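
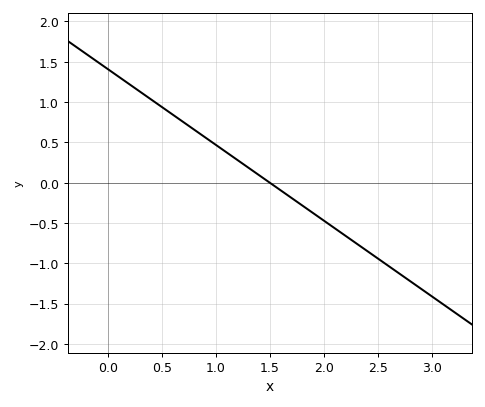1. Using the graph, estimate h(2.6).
-1.05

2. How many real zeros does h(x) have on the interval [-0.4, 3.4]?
1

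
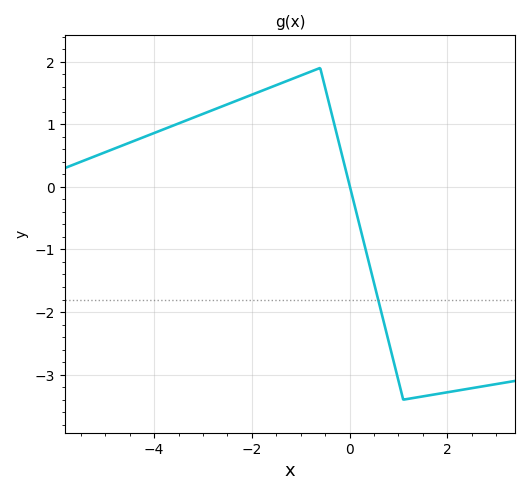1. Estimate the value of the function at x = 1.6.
-3.3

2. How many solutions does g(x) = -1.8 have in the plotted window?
1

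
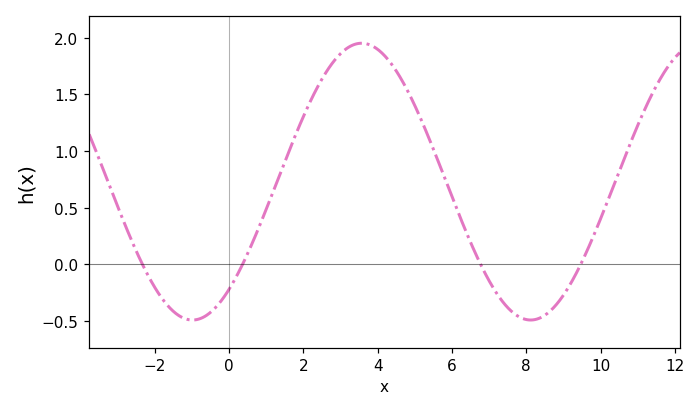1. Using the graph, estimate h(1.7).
1.07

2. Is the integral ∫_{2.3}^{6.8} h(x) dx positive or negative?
positive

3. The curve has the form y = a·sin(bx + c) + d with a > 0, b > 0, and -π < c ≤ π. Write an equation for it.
y = 1.22sin(0.69x - 0.89) + 0.73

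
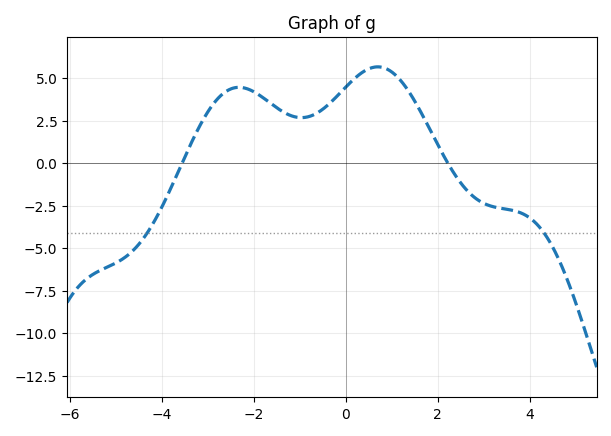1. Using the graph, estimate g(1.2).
5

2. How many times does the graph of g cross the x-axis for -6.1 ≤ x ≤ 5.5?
2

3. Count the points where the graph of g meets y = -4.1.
2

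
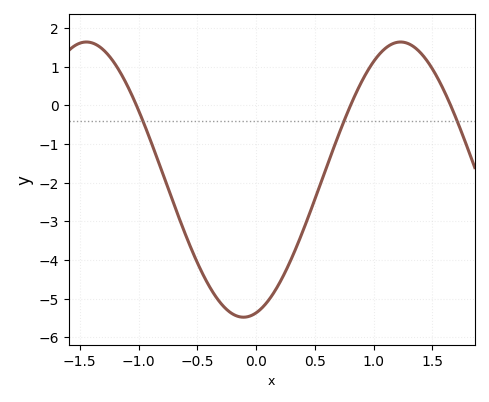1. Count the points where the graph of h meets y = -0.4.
3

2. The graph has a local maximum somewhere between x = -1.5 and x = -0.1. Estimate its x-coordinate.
-1.45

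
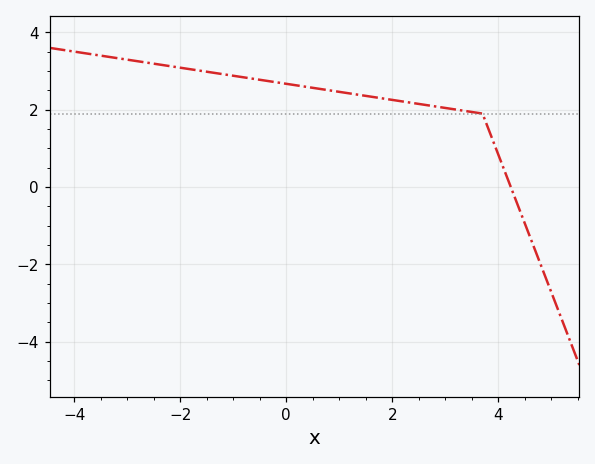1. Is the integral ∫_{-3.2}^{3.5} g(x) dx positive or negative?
positive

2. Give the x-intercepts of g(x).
4.23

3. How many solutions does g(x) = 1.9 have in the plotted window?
1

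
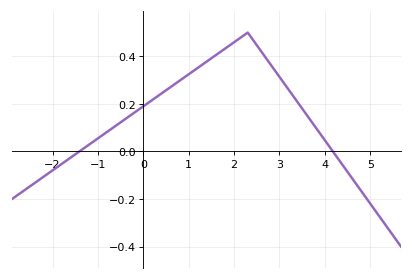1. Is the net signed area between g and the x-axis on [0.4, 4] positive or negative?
positive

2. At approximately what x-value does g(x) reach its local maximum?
2.3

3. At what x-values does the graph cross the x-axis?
-1.41, 4.18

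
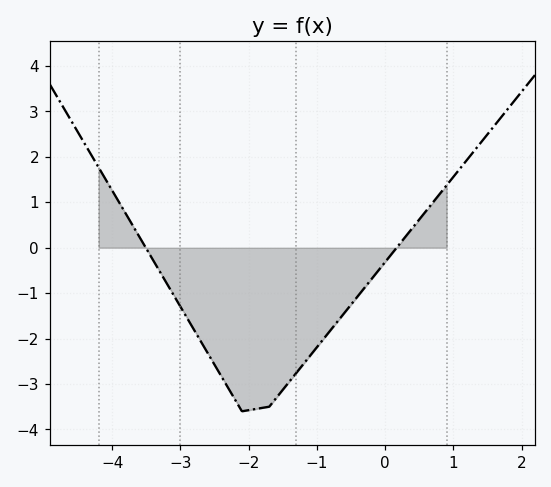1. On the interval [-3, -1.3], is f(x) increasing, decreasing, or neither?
neither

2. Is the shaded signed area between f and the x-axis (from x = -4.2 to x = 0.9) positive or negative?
negative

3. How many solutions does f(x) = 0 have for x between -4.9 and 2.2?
2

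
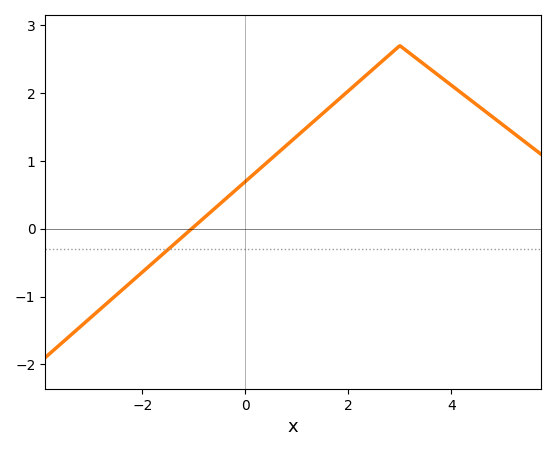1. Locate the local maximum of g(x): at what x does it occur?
3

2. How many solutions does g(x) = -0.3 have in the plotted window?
1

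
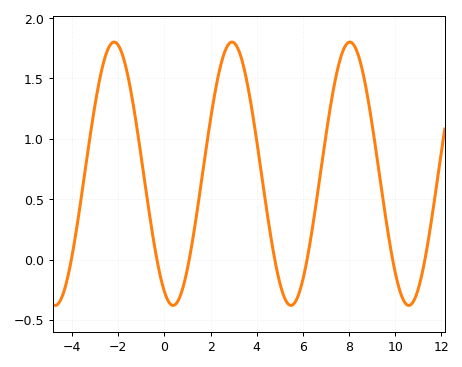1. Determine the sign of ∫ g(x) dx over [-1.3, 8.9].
positive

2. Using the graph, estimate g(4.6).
0.2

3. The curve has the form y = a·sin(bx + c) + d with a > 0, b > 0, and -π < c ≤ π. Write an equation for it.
y = 1.09sin(1.2x - 2) + 0.71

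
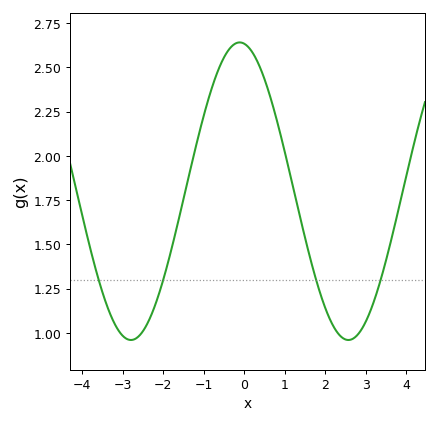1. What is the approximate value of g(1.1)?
1.92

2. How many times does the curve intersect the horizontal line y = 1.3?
4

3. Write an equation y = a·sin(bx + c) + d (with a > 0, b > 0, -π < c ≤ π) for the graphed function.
y = 0.84sin(1.2x + 1.7) + 1.8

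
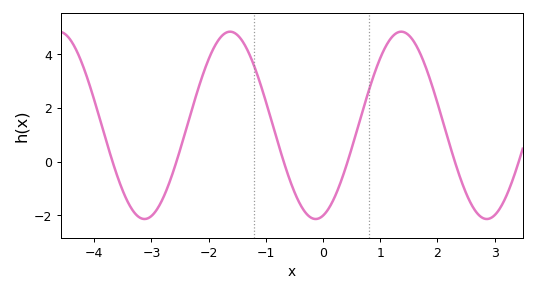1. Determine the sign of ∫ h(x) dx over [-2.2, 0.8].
positive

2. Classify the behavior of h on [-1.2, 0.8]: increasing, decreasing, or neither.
neither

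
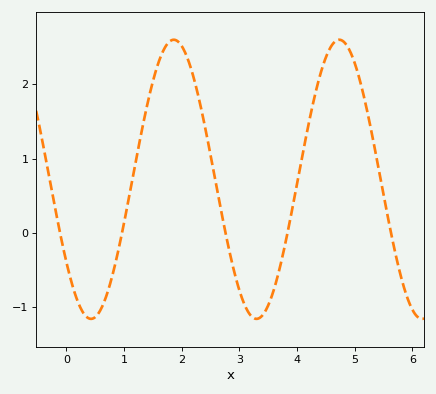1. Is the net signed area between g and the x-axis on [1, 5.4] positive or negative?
positive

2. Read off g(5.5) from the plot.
0.5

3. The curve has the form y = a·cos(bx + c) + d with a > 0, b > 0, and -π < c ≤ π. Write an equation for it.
y = 1.88cos(2.2x + 2.2) + 0.72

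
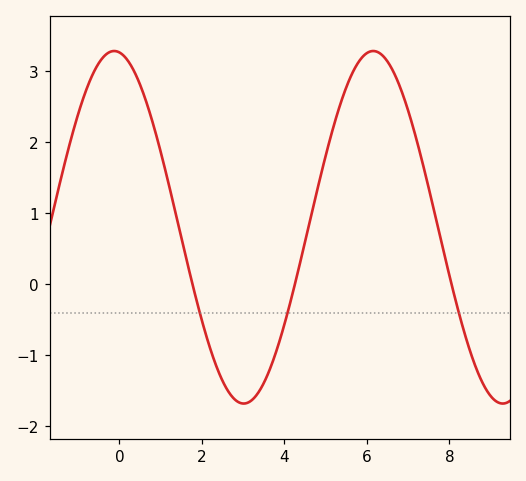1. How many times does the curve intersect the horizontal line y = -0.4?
3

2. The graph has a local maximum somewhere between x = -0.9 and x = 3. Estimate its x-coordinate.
-0.2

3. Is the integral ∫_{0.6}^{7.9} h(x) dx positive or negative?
positive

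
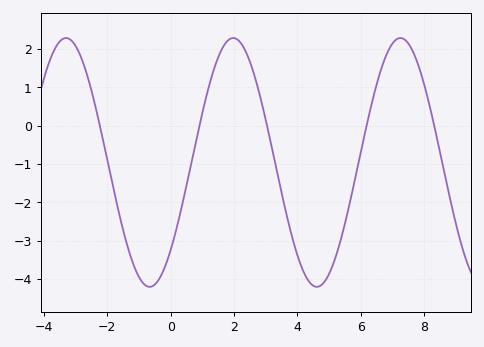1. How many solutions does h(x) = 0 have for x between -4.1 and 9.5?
5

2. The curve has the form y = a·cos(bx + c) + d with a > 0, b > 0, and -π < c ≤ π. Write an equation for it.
y = 3.25cos(1.19x - 2.35) - 0.96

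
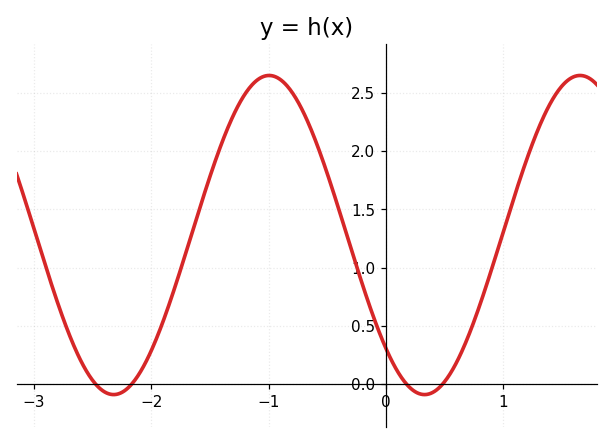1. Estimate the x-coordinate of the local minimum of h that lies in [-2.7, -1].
-2.3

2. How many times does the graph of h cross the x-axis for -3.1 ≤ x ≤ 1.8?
4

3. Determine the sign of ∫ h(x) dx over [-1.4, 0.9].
positive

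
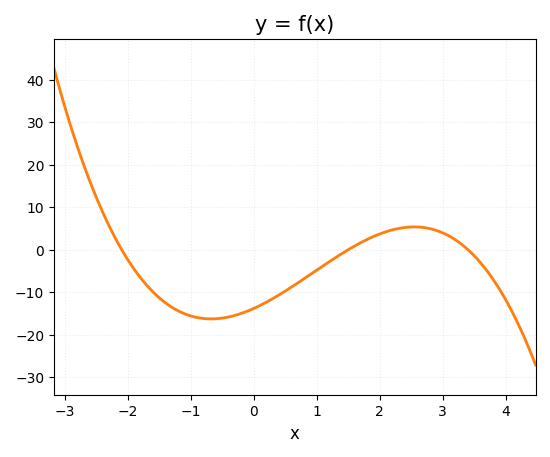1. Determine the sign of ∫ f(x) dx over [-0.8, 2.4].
negative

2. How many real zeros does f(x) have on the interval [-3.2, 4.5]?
3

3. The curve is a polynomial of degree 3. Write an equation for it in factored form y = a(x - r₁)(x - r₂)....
y = -1.29(x + 2.1)(x - 1.5)(x - 3.4)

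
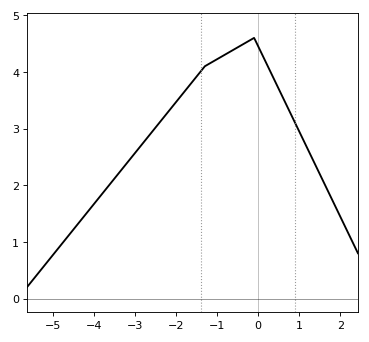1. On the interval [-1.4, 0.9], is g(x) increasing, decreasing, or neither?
neither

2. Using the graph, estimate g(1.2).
2.6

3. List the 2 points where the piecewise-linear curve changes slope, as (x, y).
(-1.3, 4.1); (-0.1, 4.6)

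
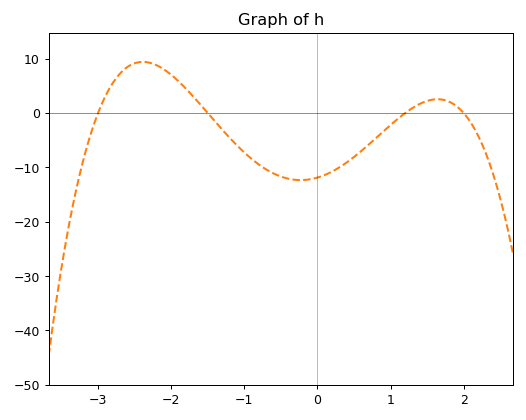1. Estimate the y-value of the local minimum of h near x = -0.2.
-12.3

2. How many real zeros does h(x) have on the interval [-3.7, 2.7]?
4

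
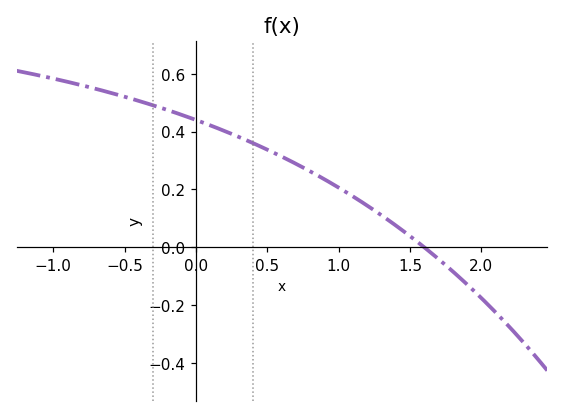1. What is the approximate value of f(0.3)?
0.38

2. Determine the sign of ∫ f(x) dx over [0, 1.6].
positive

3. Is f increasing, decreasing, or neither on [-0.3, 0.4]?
decreasing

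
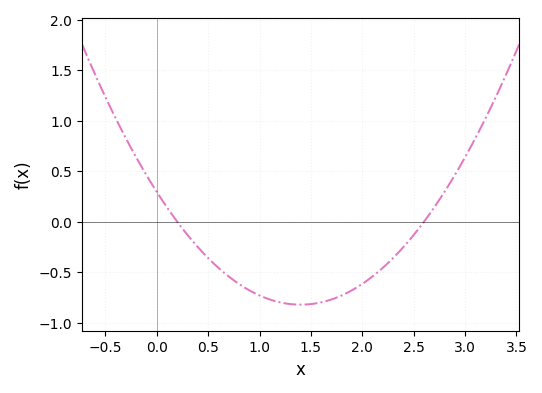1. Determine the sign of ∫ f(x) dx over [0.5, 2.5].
negative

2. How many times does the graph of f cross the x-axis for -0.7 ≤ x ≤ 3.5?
2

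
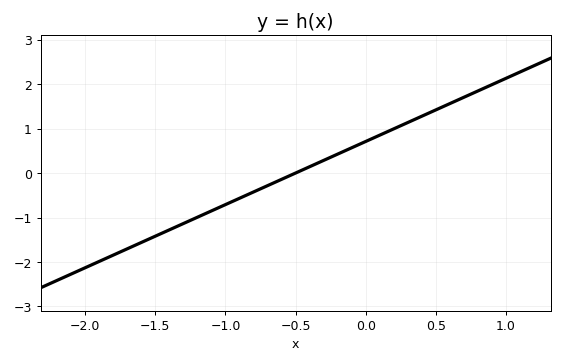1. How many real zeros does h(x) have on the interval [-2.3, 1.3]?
1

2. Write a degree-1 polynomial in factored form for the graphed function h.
y = 1.42(x + 0.5)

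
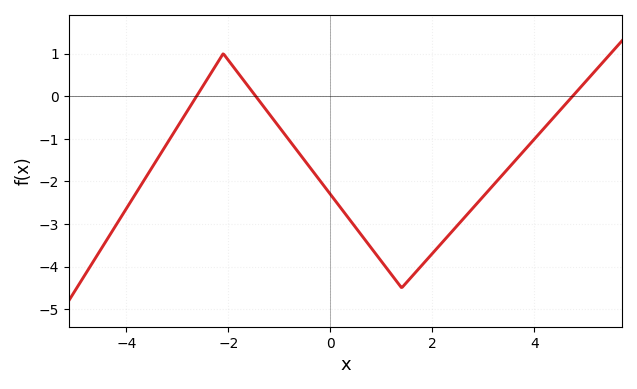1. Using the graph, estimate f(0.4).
-2.93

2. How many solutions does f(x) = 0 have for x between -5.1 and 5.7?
3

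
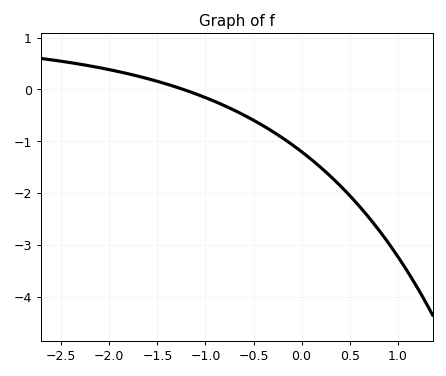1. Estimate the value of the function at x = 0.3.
-1.67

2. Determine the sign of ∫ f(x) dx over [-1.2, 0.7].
negative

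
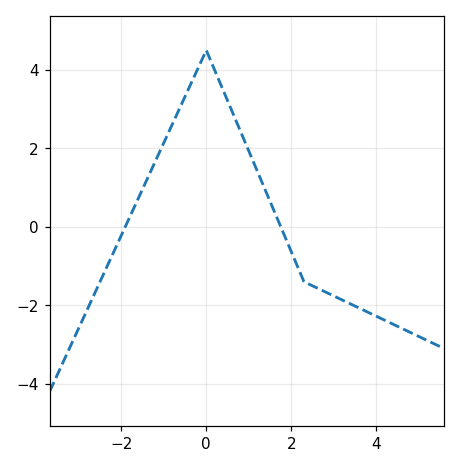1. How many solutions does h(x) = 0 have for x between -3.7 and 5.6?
2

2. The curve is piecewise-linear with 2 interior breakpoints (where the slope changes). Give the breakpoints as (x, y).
(0, 4.5); (2.3, -1.4)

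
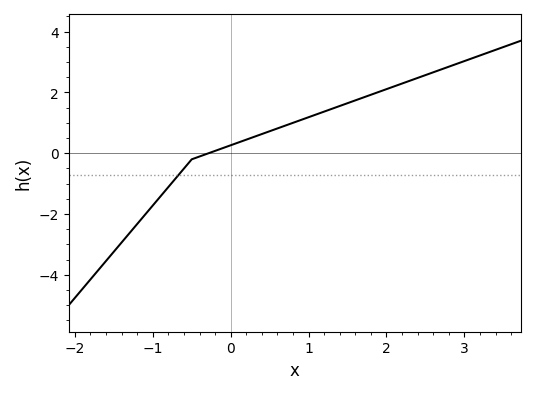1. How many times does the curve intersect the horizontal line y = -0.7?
1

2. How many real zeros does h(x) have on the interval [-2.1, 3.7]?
1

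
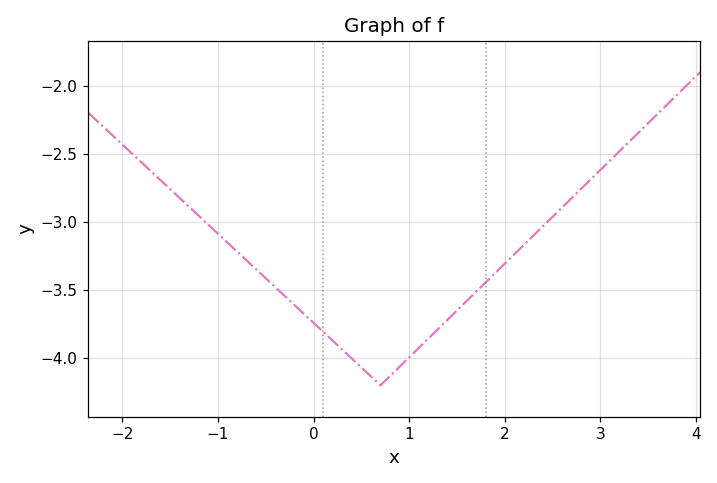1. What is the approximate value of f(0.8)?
-4.13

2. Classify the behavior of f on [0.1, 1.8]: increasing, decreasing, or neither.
neither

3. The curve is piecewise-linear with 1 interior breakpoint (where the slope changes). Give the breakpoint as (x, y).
(0.7, -4.2)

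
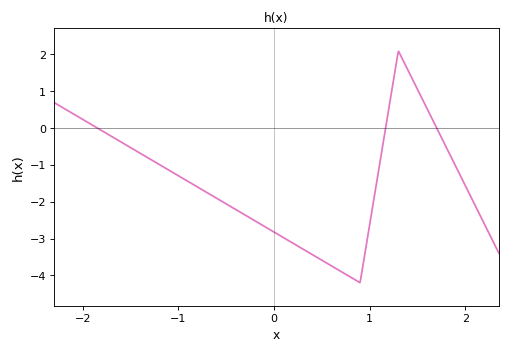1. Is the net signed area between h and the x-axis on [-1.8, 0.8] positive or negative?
negative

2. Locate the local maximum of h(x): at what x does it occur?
1.3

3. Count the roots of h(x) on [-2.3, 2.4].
3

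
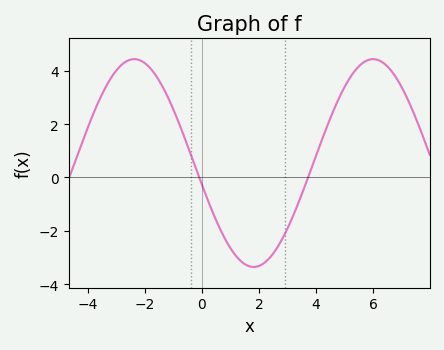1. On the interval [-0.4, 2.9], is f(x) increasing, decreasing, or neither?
neither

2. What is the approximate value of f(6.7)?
4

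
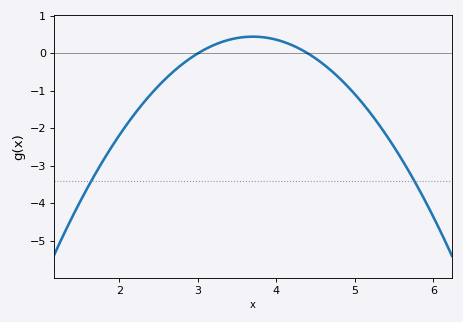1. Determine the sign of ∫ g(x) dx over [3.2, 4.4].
positive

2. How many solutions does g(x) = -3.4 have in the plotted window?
2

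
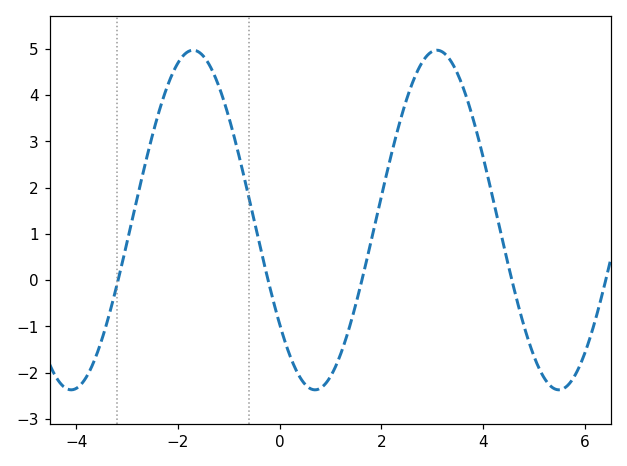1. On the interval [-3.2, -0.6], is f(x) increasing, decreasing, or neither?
neither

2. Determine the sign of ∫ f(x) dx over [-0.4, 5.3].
positive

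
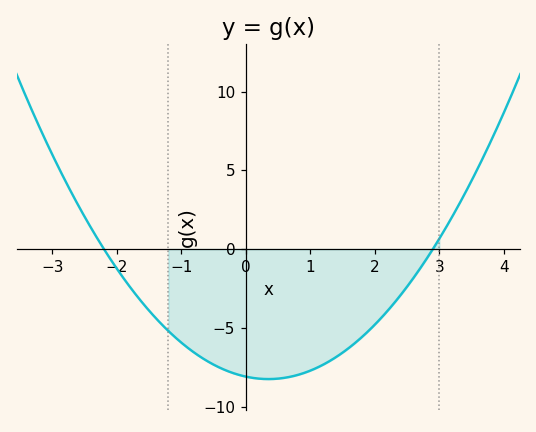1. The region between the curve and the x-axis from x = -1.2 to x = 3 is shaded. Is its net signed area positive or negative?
negative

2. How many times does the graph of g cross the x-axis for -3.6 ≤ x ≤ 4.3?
2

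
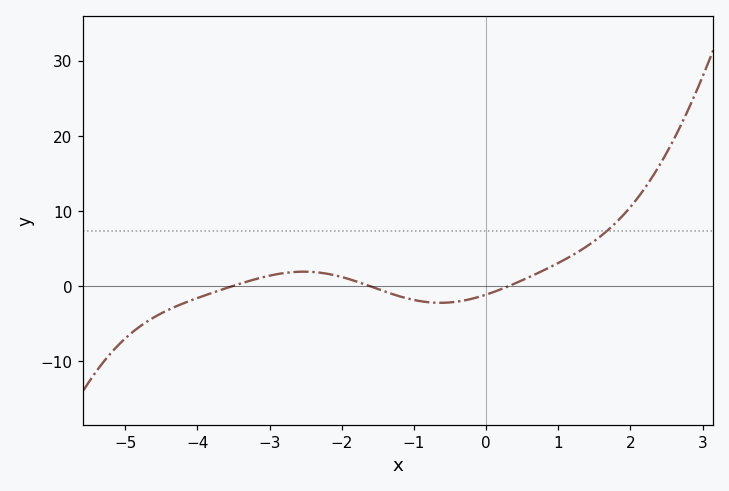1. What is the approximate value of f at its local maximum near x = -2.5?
1.93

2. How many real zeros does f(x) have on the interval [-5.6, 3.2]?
3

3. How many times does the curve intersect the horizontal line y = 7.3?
1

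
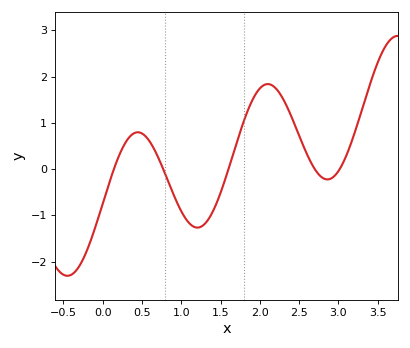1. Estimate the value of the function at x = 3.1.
0.291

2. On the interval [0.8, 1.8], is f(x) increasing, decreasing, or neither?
neither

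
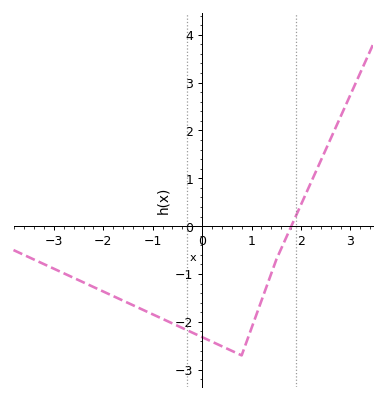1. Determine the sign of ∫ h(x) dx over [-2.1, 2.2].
negative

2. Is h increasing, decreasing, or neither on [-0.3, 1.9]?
neither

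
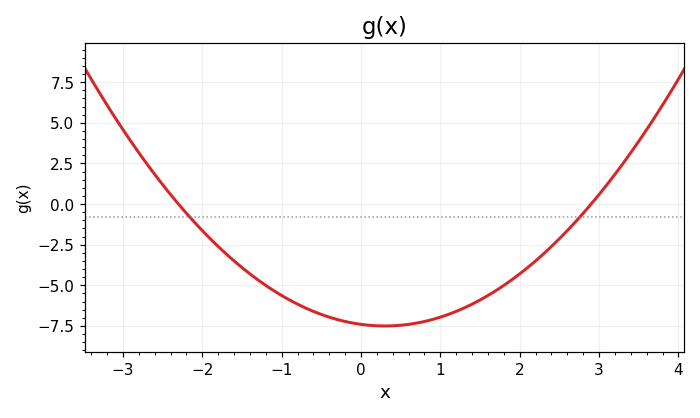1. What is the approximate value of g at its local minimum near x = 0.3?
-7.6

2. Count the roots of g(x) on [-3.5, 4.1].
2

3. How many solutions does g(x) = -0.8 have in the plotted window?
2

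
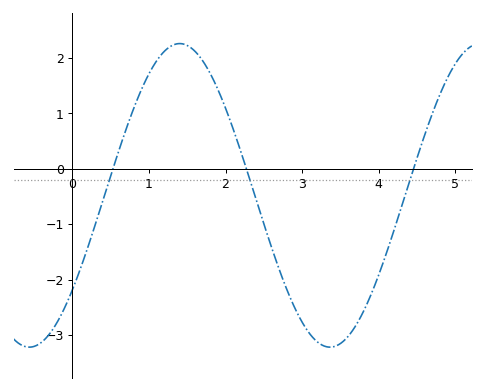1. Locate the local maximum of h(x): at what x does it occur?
1.4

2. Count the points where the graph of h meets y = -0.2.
3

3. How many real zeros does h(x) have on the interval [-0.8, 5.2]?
3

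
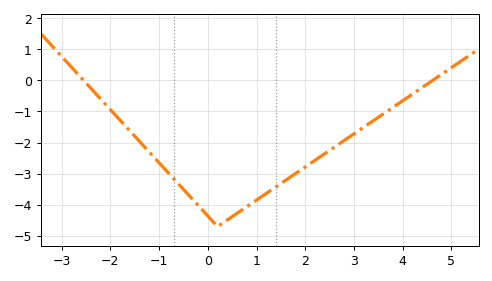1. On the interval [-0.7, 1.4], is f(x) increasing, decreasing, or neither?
neither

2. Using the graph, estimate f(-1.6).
-1.6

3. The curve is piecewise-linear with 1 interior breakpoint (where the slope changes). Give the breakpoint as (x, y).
(0.2, -4.7)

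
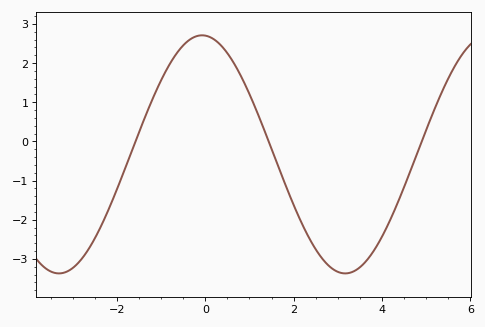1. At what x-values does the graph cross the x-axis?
-1.6, 1.4, 4.8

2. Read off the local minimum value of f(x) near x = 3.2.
-3.4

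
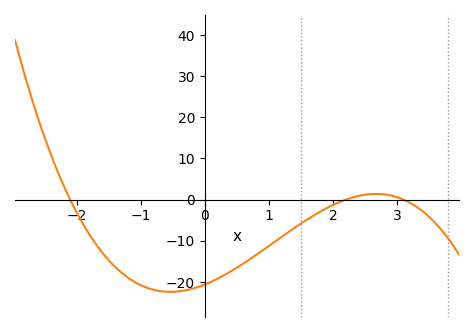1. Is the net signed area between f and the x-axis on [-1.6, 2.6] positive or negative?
negative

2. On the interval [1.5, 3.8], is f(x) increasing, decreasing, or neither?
neither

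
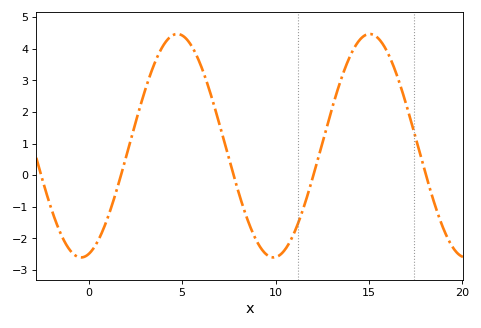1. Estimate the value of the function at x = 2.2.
1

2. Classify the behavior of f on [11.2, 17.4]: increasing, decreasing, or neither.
neither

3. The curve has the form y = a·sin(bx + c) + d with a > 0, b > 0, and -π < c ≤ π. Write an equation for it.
y = 3.53sin(0.61x - 1.32) + 0.93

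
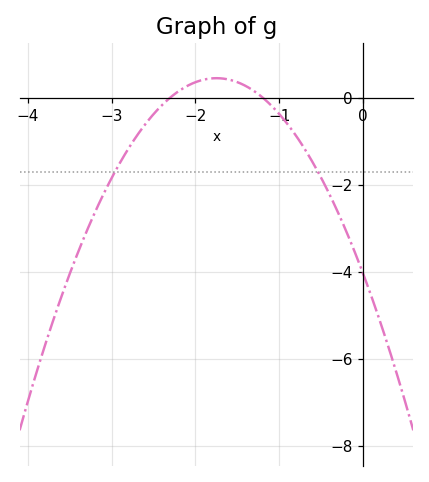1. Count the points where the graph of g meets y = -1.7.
2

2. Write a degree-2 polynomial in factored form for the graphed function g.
y = -1.47(x + 2.3)(x + 1.2)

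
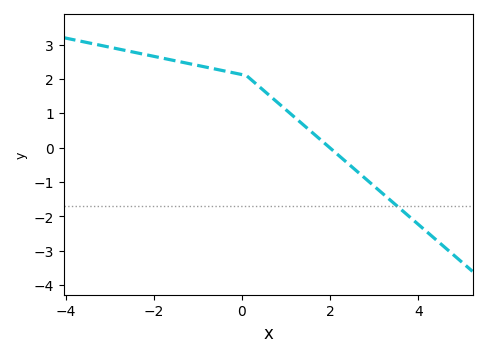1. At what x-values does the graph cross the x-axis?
2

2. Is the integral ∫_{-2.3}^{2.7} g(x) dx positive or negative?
positive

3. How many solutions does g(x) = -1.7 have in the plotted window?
1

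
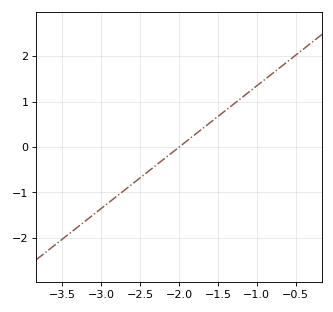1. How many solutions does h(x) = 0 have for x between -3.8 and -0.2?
1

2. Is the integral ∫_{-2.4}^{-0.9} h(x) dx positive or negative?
positive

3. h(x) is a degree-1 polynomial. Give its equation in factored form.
y = 1.35(x + 2)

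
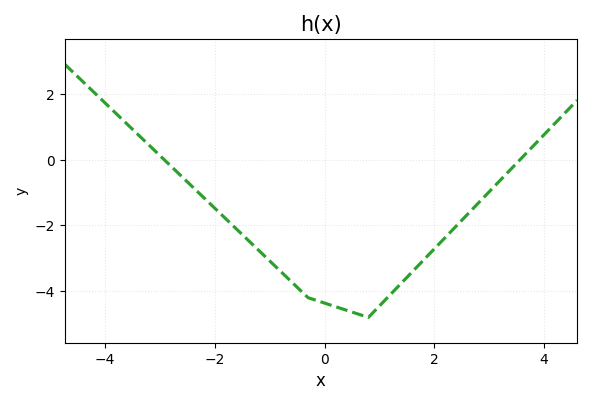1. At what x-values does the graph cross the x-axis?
-3, 3.6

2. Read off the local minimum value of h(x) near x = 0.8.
-4.8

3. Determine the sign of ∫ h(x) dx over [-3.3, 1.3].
negative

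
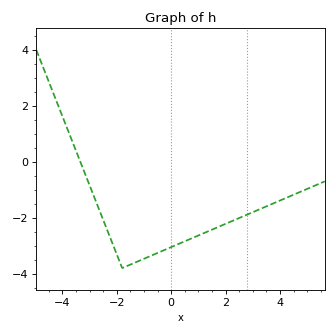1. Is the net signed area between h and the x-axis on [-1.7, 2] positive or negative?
negative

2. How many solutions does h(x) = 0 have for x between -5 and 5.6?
1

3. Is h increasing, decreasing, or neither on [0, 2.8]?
increasing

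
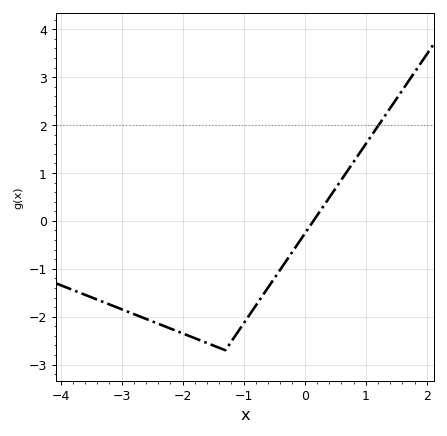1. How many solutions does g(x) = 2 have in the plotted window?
1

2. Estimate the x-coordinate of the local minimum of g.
-1.3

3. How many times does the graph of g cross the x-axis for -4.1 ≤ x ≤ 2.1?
1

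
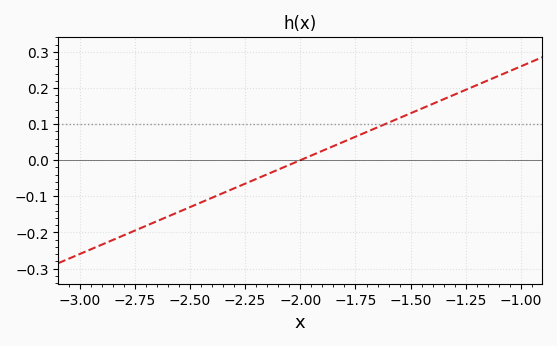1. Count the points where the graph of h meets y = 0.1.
1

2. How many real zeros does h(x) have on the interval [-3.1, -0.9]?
1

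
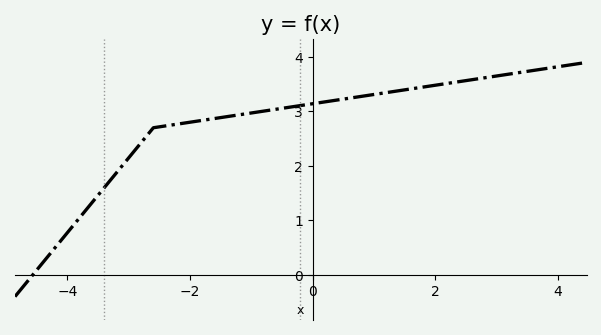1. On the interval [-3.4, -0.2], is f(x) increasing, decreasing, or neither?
increasing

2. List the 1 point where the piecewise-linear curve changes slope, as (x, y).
(-2.6, 2.7)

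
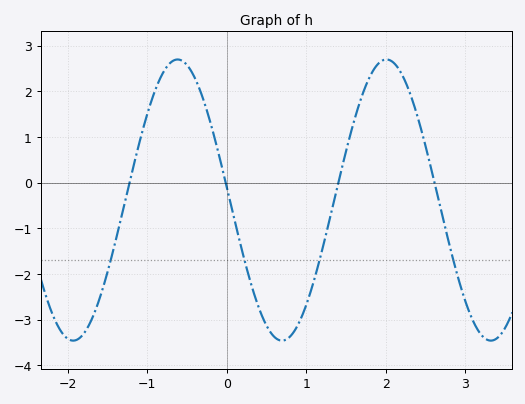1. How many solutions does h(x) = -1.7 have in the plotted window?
4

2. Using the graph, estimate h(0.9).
-3.1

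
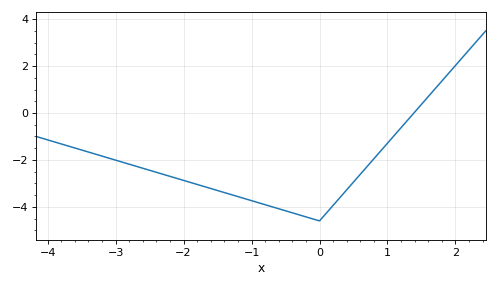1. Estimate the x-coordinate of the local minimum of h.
-0.002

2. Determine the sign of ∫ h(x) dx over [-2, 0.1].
negative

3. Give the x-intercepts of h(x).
1.39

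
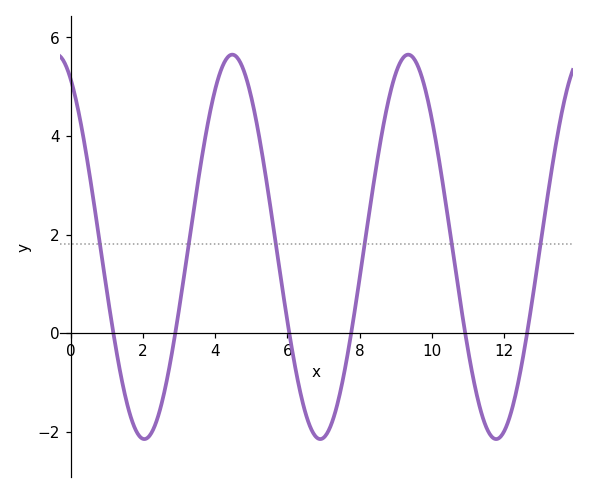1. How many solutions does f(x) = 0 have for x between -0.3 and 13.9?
6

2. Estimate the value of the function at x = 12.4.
-0.97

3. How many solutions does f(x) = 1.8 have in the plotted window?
6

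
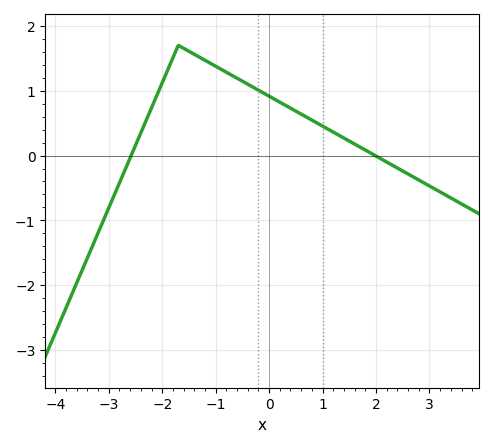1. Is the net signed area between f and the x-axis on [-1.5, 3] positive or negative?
positive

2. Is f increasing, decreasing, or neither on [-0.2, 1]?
decreasing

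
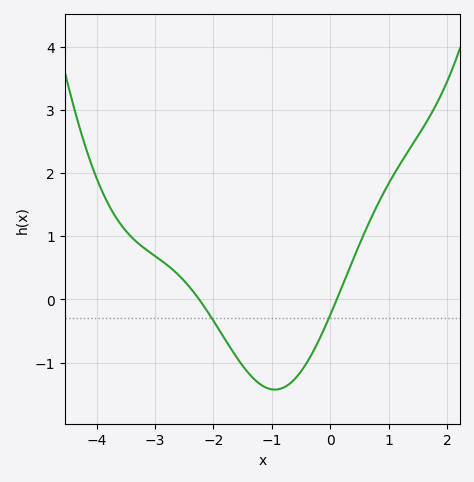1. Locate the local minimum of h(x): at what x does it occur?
-0.95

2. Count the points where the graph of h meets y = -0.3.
2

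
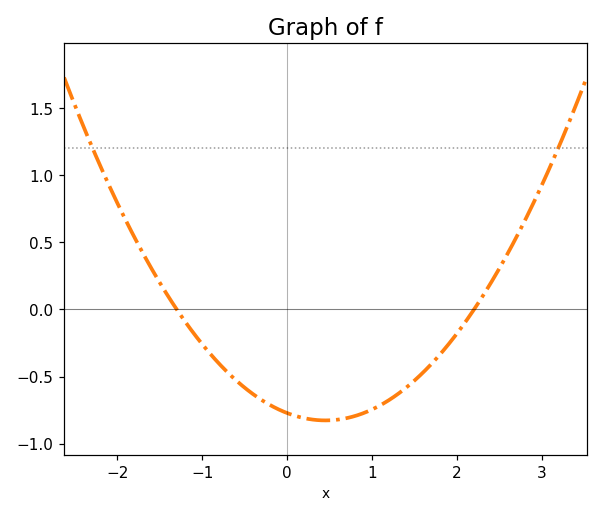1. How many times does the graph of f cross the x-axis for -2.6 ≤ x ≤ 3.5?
2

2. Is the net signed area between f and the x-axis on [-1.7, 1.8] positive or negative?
negative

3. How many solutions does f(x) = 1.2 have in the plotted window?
2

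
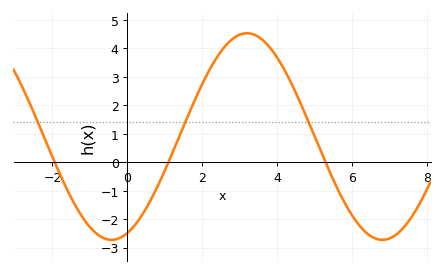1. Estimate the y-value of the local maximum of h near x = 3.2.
4.5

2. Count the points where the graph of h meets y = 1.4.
3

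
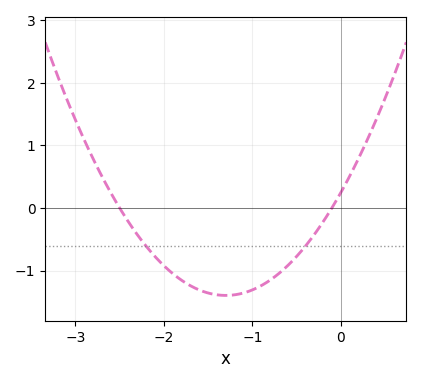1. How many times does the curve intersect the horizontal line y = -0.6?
2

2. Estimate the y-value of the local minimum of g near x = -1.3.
-1.4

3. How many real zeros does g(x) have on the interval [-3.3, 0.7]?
2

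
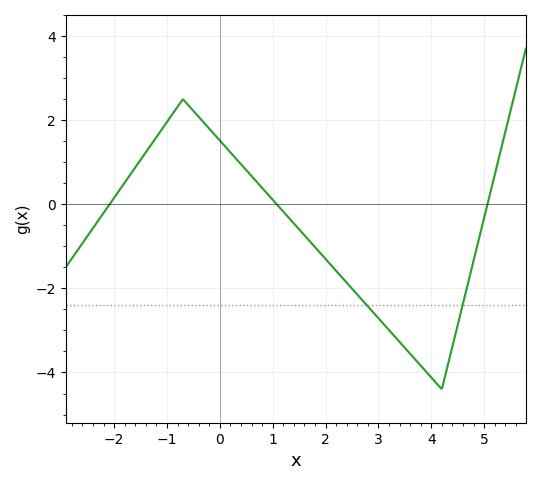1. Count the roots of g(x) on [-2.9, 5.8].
3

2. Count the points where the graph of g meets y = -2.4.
2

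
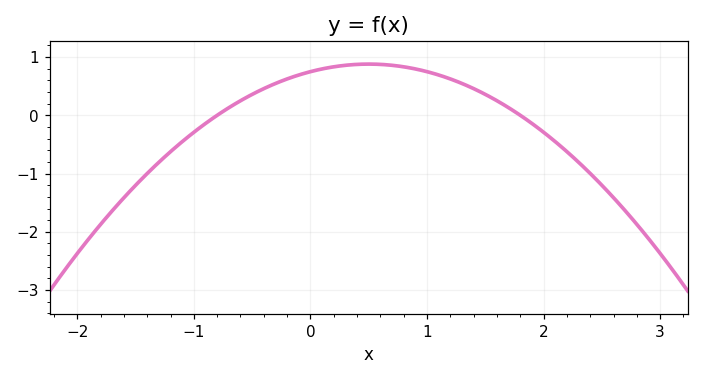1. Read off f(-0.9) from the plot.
-0.14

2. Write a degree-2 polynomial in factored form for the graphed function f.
y = -0.52(x + 0.8)(x - 1.8)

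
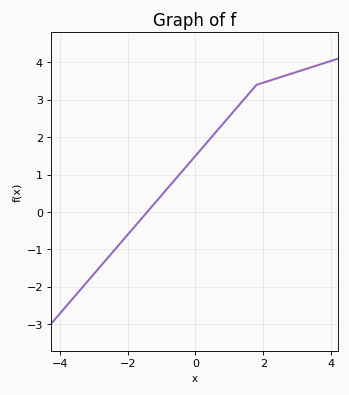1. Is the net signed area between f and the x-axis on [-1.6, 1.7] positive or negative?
positive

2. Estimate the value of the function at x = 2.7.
3.66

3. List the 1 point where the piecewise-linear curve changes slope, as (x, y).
(1.8, 3.4)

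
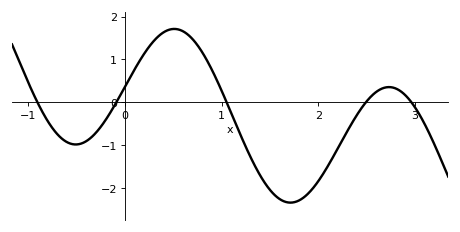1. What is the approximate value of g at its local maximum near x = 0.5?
1.71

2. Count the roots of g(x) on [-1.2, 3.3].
5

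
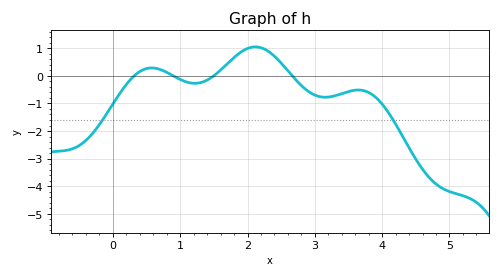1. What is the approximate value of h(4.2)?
-1.7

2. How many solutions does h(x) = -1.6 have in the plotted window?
2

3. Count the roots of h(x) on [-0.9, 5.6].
4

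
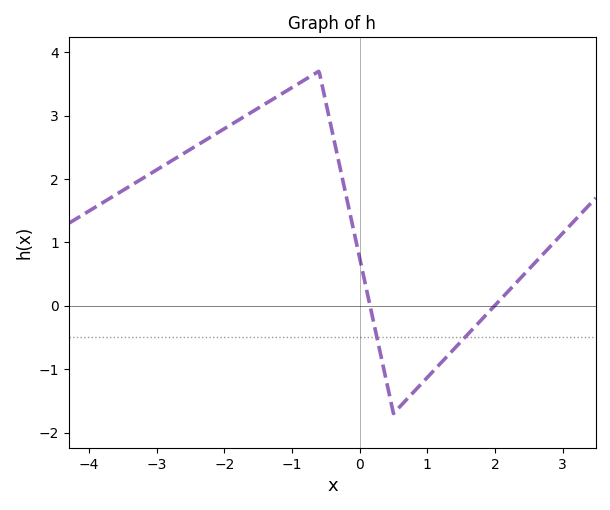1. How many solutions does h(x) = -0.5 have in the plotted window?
2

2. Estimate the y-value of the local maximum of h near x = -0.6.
3.7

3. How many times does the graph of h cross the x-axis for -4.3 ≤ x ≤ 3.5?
2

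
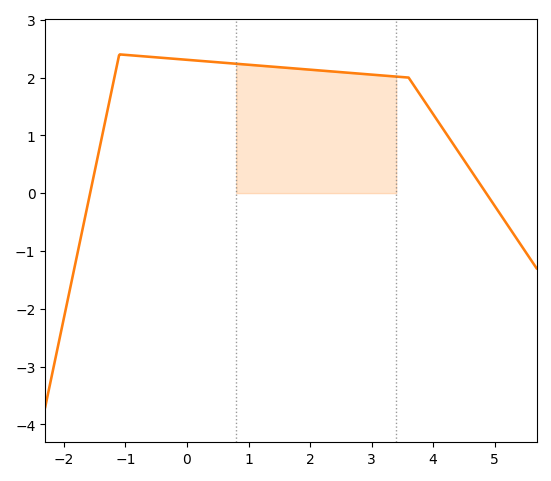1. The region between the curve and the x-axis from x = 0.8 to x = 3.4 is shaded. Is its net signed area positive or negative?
positive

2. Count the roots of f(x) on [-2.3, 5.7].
2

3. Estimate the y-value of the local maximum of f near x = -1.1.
2.4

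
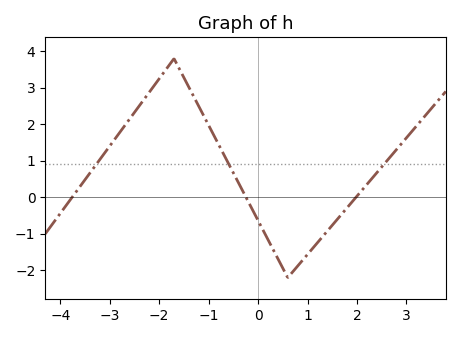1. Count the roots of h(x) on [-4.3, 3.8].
3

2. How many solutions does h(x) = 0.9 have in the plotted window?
3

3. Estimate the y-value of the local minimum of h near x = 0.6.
-2.2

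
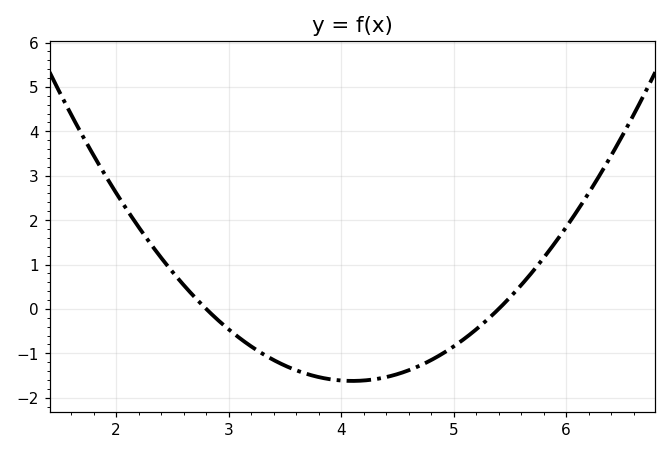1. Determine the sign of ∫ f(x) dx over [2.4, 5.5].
negative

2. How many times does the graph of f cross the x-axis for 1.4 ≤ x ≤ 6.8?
2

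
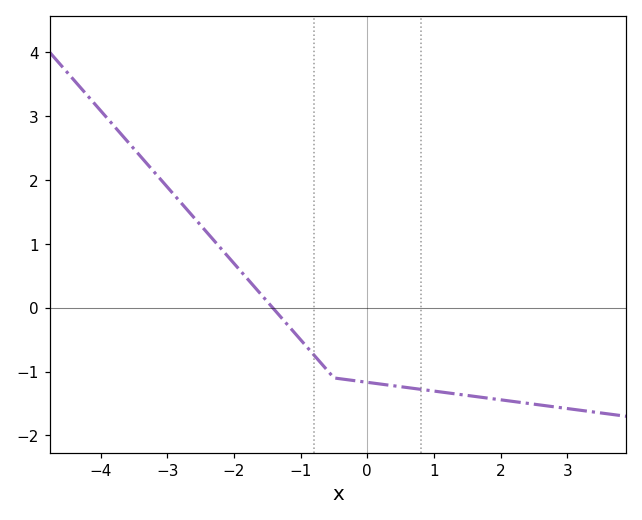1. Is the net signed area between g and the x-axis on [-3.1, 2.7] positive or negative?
negative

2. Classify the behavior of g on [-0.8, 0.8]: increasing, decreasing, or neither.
decreasing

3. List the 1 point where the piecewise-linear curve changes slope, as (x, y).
(-0.5, -1.1)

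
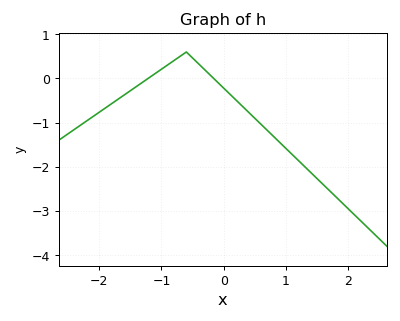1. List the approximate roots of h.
-1.22, -0.16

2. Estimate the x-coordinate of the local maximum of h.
-0.6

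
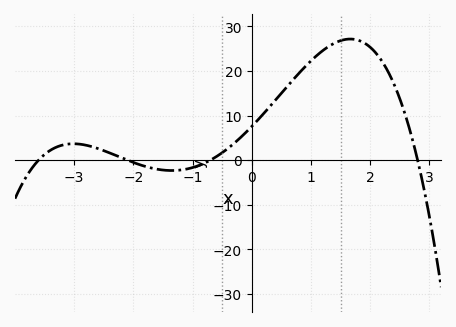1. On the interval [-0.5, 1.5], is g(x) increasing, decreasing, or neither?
increasing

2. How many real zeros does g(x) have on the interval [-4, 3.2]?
4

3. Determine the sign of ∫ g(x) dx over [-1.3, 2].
positive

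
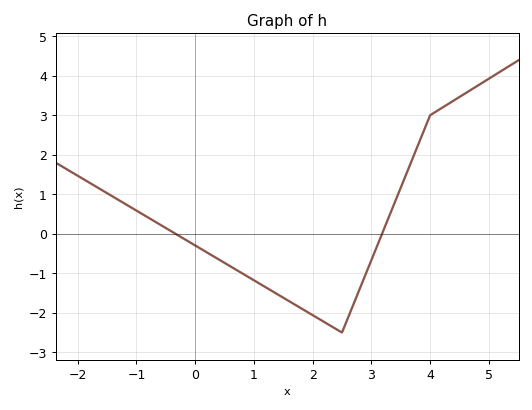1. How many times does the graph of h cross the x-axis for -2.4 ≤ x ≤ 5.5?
2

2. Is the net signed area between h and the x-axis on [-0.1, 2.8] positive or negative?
negative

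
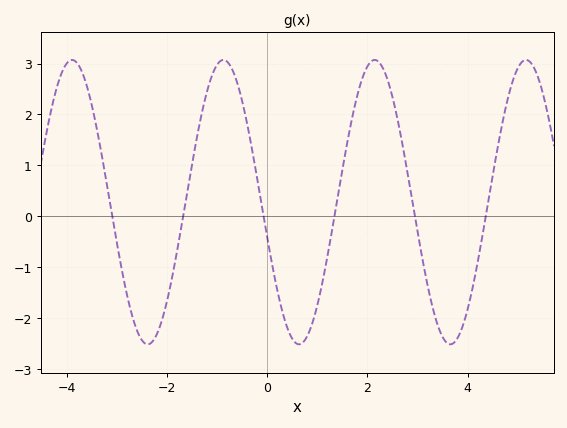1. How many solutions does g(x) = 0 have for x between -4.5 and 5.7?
6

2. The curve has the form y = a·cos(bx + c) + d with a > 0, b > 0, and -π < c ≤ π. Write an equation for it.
y = 2.79cos(2.1x + 1.8) + 0.28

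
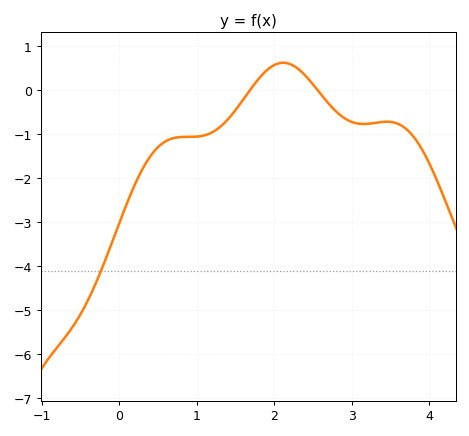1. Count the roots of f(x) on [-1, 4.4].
2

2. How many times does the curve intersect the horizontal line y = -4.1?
1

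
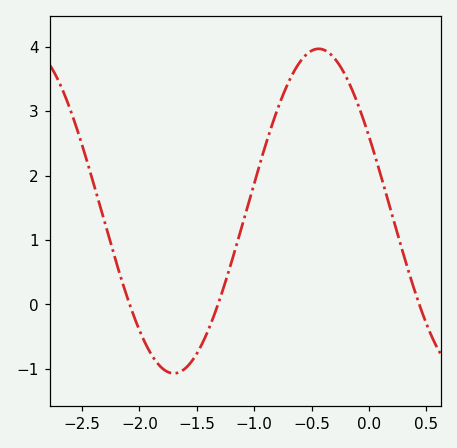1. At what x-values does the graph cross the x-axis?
-2.1, -1.3, 0.45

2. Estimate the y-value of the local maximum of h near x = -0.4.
4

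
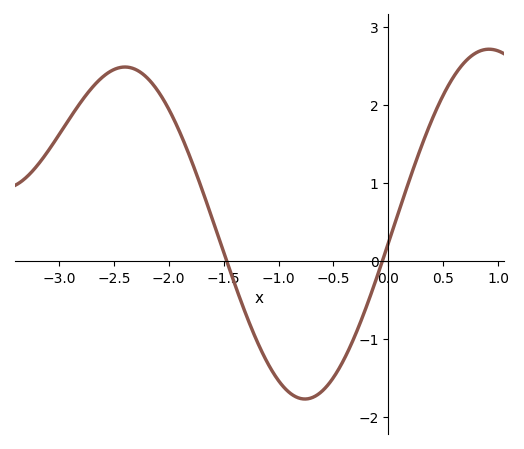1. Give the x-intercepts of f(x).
-1.5, -0.1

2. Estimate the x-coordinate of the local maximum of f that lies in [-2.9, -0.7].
-2.4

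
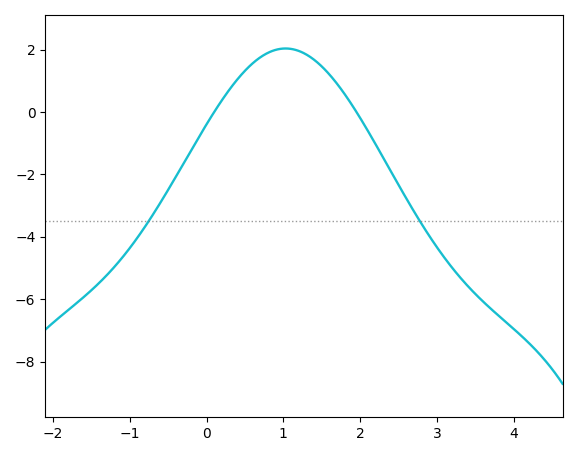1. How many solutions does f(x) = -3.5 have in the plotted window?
2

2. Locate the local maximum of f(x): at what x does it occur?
1.03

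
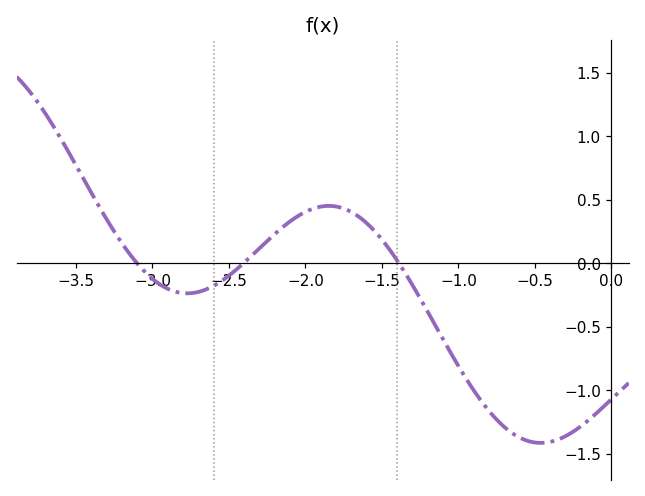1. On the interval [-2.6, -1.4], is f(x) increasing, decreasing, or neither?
neither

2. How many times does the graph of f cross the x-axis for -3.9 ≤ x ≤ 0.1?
3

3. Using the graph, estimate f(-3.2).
0.158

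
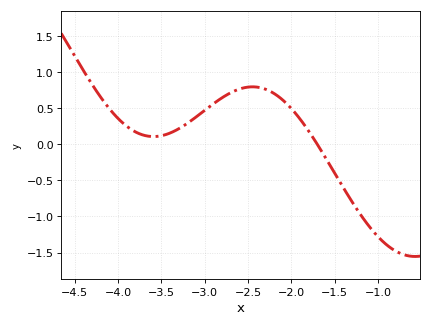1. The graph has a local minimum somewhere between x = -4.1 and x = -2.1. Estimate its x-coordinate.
-3.6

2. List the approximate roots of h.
-1.7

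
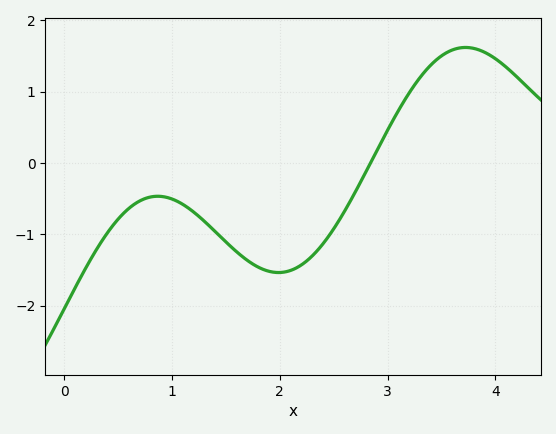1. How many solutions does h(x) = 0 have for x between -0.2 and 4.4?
1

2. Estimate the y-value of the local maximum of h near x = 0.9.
-0.467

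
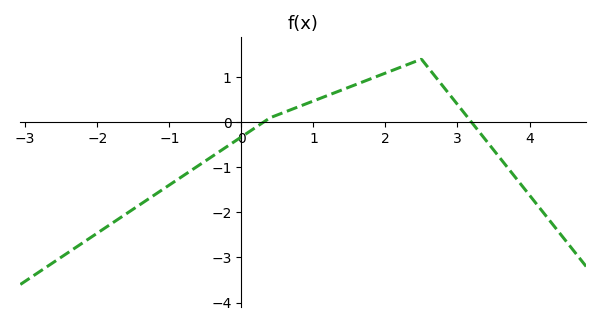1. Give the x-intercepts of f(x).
0.4, 3.2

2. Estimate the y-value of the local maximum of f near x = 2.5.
1.4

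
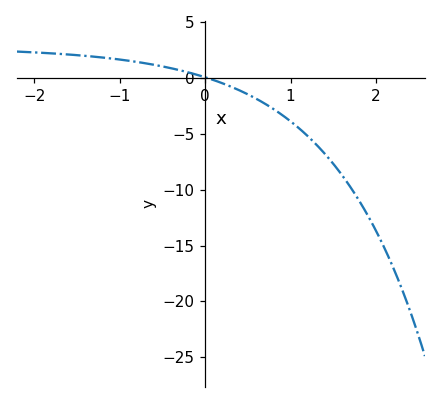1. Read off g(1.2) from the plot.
-5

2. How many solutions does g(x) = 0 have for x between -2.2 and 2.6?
1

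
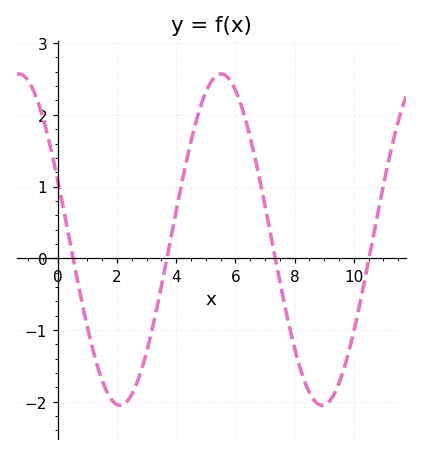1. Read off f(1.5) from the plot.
-1.71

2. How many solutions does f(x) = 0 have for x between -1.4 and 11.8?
4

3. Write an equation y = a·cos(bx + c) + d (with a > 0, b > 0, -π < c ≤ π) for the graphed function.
y = 2.31cos(0.92x + 1.21) + 0.26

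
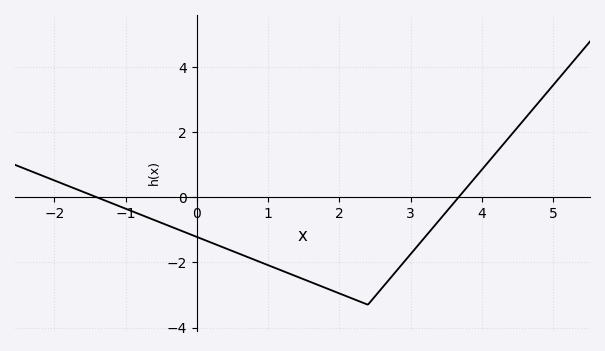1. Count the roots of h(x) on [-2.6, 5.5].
2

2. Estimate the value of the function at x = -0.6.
-0.694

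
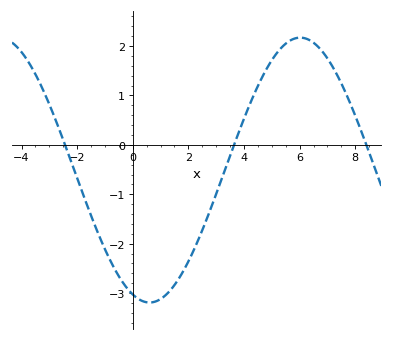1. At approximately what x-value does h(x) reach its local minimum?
0.606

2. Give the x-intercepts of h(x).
-2.43, 3.64, 8.4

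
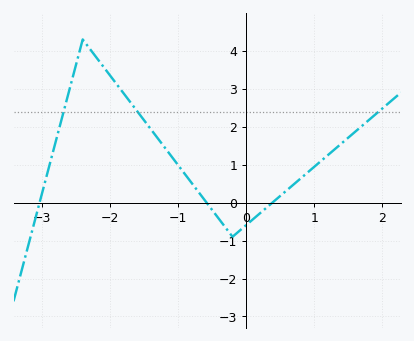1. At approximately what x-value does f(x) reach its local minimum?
-0.2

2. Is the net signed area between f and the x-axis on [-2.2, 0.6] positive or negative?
positive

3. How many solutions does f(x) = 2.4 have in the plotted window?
3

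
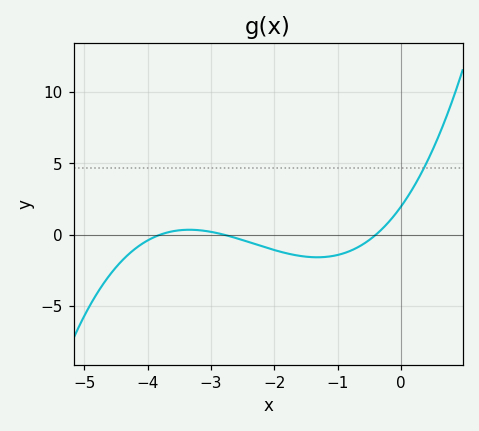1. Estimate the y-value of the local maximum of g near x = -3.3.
0.343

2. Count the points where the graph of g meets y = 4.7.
1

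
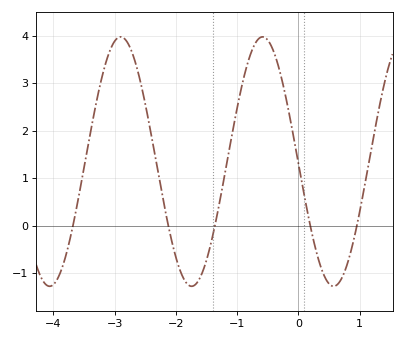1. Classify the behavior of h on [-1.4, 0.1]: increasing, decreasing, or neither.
neither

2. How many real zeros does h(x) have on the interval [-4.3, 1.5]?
5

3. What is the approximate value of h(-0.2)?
2.7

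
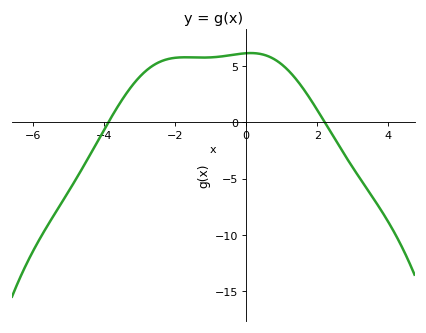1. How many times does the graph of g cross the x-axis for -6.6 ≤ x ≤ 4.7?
2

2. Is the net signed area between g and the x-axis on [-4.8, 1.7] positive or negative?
positive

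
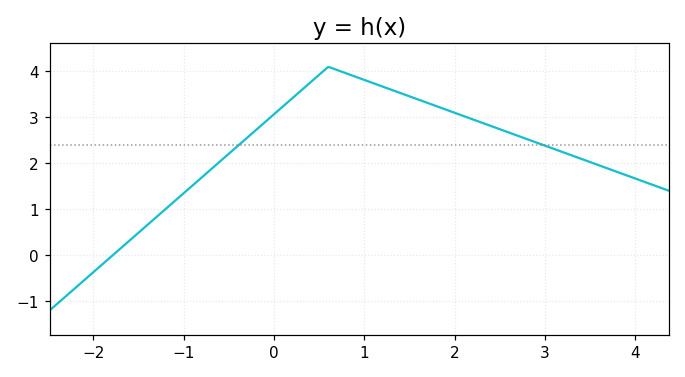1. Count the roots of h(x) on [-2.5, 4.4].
1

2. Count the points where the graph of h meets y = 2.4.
2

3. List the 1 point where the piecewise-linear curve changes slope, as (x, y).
(0.6, 4.1)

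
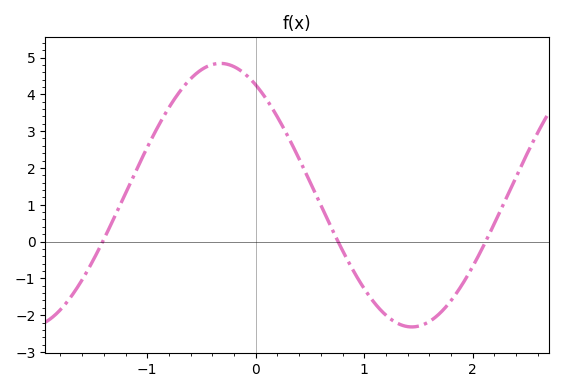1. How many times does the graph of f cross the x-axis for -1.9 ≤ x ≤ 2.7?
3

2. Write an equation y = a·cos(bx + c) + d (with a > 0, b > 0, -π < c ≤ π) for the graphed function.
y = 3.58cos(1.78x + 0.58) + 1.26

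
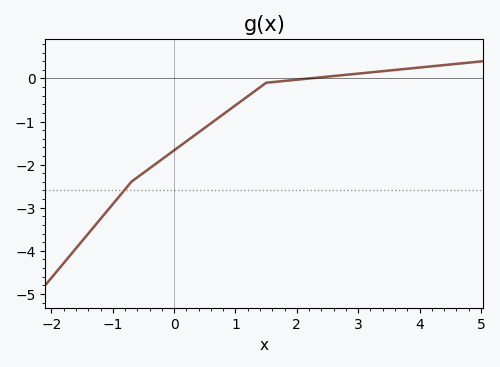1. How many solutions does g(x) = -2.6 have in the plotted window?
1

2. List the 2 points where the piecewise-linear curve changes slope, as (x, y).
(-0.7, -2.4); (1.5, -0.1)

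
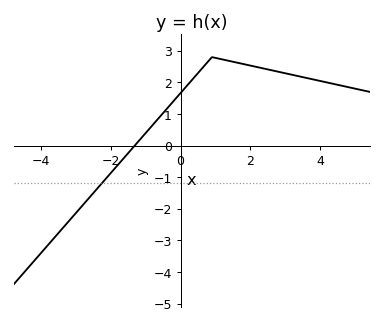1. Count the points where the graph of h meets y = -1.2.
1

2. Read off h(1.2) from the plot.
2.7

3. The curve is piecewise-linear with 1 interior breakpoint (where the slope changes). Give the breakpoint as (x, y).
(0.9, 2.8)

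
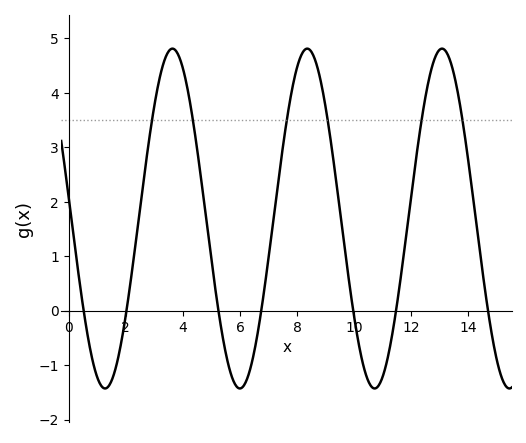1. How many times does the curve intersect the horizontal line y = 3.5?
6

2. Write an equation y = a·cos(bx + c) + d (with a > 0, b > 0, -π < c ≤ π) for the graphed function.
y = 3.12cos(1.33x + 1.45) + 1.69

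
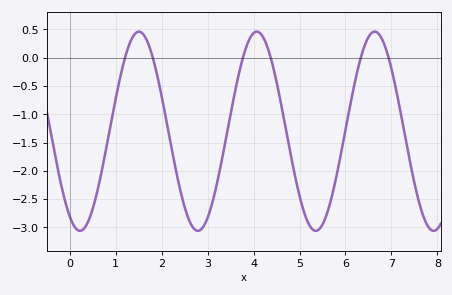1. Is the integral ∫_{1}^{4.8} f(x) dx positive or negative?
negative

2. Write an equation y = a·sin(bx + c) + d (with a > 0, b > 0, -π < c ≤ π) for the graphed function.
y = 1.76sin(2.5x - 2.1) - 1.3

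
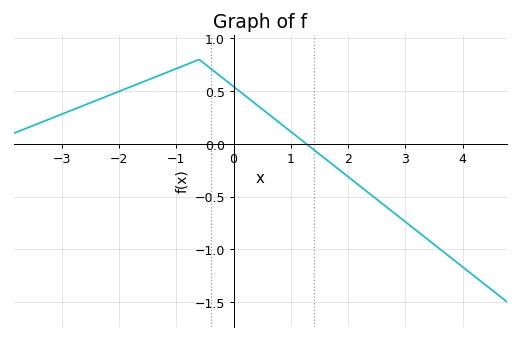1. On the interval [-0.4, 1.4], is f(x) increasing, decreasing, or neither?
decreasing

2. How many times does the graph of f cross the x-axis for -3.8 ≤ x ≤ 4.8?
1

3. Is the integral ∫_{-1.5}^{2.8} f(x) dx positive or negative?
positive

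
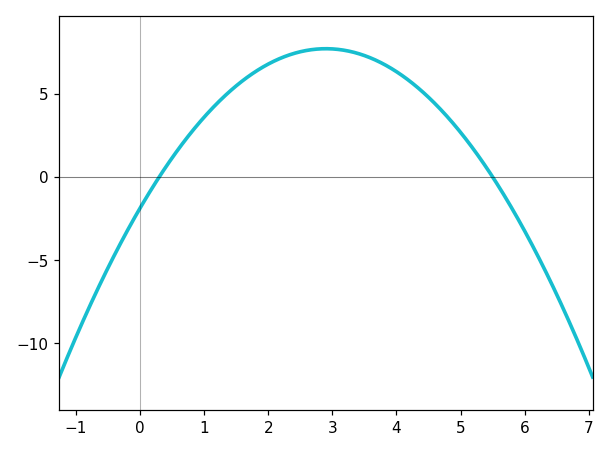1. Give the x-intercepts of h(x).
0.3, 5.5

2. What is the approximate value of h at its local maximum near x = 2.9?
7.71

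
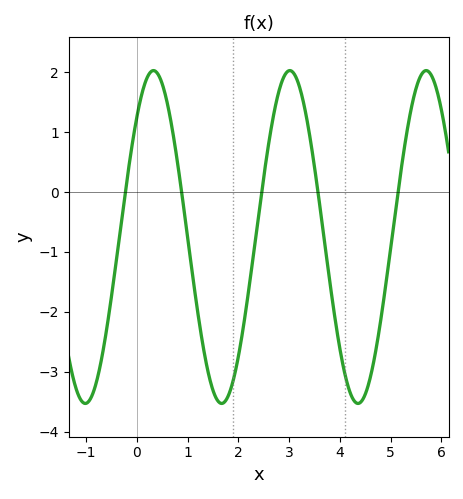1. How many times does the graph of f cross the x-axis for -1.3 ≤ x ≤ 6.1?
5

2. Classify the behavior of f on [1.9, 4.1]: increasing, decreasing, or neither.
neither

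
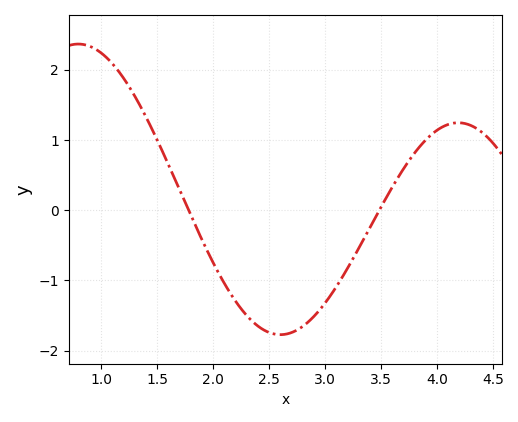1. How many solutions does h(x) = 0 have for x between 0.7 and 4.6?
2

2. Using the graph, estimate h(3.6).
0.3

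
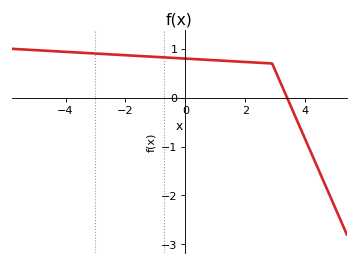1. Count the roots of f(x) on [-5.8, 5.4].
1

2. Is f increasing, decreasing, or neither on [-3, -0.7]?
decreasing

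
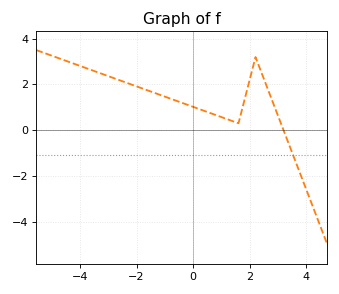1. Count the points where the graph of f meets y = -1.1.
1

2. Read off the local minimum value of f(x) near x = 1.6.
0.302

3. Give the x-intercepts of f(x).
3.19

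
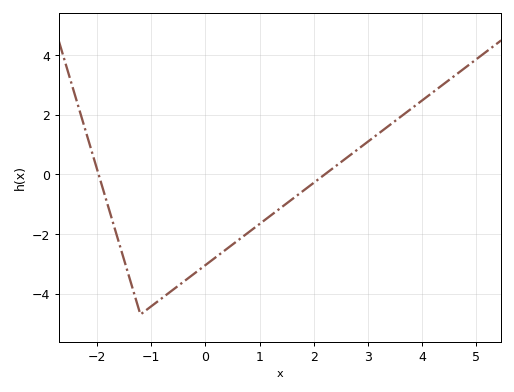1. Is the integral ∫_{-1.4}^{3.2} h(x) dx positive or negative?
negative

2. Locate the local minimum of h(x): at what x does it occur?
-1.2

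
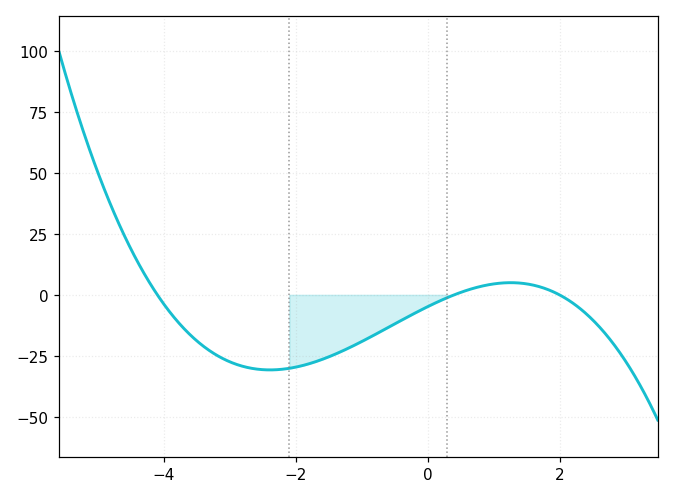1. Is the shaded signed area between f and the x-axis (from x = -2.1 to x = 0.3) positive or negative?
negative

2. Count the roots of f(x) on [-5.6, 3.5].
3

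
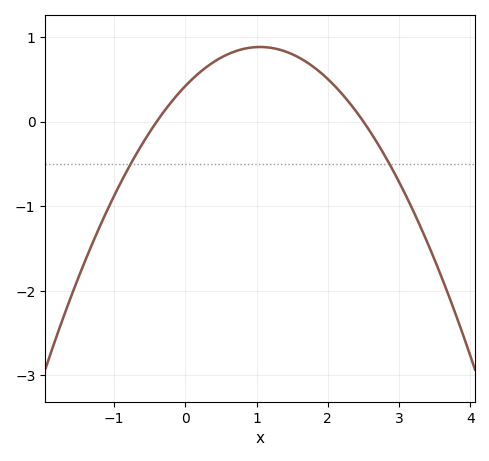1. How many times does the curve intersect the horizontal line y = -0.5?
2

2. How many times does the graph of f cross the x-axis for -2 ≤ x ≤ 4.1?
2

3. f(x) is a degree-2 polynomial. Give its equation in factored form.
y = -0.42(x + 0.4)(x - 2.5)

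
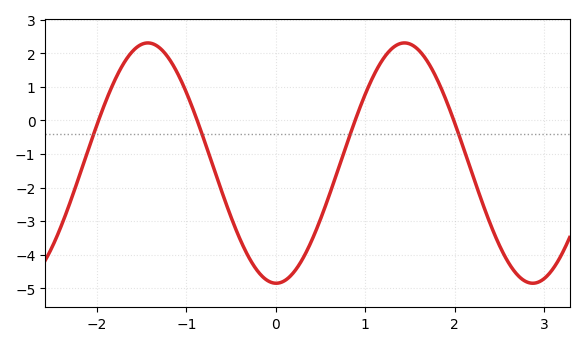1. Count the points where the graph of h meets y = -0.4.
4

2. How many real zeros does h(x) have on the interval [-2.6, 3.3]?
4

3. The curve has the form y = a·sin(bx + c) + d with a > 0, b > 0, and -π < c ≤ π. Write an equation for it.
y = 3.58sin(2.2x - 1.6) - 1.27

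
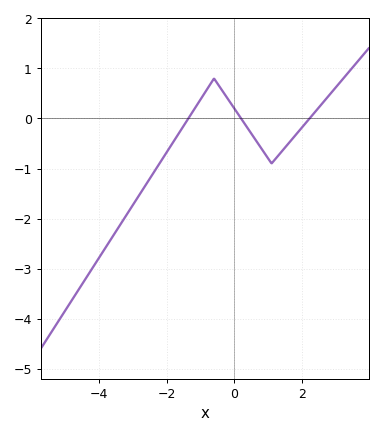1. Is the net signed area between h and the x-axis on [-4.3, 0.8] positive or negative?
negative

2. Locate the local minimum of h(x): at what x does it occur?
1.1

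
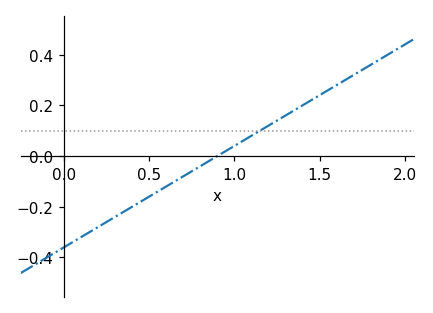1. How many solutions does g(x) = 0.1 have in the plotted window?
1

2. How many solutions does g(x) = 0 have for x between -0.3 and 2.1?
1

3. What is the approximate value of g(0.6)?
-0.12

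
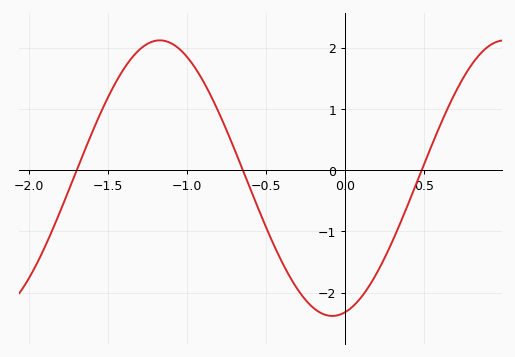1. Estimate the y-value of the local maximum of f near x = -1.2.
2.1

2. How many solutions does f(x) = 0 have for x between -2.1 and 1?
3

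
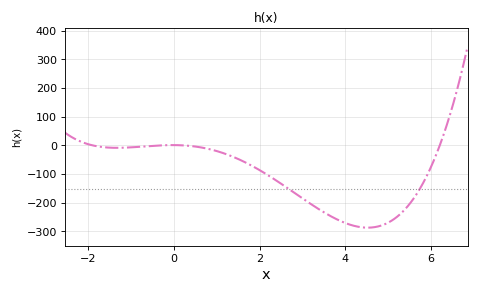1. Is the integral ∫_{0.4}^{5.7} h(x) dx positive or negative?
negative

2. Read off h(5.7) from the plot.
-161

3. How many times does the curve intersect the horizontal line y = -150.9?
2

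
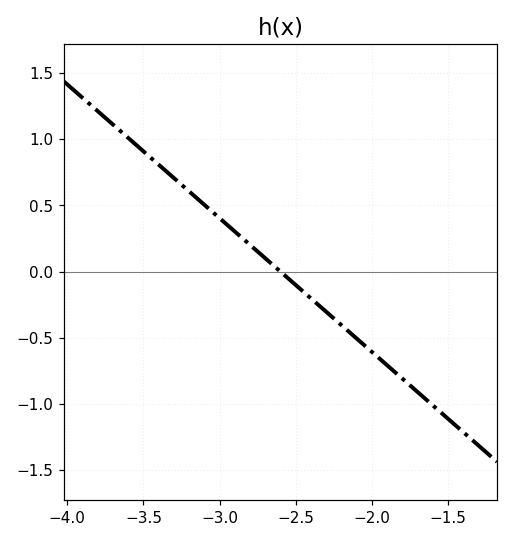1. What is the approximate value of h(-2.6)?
0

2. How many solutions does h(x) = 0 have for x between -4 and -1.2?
1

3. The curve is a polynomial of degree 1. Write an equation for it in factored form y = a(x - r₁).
y = -1.01(x + 2.6)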